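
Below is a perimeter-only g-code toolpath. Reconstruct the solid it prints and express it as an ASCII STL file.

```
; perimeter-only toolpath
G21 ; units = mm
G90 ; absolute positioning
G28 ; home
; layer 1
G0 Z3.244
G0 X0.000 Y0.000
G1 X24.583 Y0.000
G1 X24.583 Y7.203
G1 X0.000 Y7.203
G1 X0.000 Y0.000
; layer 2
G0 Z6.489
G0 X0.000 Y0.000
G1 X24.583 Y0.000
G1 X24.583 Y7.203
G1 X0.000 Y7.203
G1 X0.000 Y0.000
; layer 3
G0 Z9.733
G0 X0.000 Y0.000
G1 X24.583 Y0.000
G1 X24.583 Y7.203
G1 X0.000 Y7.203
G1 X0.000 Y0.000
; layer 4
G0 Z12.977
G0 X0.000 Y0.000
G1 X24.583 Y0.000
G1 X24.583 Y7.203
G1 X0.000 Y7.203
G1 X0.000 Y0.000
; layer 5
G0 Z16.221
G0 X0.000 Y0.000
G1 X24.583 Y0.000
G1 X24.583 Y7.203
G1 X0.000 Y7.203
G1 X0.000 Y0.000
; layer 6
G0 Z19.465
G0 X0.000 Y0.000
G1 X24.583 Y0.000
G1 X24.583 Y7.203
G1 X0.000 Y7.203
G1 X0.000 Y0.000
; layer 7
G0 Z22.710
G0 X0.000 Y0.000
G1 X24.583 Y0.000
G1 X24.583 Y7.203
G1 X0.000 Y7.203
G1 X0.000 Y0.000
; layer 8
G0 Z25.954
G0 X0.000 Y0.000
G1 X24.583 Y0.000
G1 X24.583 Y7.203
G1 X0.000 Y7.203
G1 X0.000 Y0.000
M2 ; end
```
solid part
  facet normal 0.0000 0.0000 -1.0000
    outer loop
      vertex 24.583 7.203 0.000
      vertex 24.583 0.000 0.000
      vertex 0.000 0.000 0.000
    endloop
  endfacet
  facet normal 0.0000 0.0000 -1.0000
    outer loop
      vertex 0.000 7.203 0.000
      vertex 24.583 7.203 0.000
      vertex 0.000 0.000 0.000
    endloop
  endfacet
  facet normal 0.0000 0.0000 1.0000
    outer loop
      vertex 0.000 0.000 25.954
      vertex 24.583 0.000 25.954
      vertex 24.583 7.203 25.954
    endloop
  endfacet
  facet normal 0.0000 0.0000 1.0000
    outer loop
      vertex 0.000 0.000 25.954
      vertex 24.583 7.203 25.954
      vertex 0.000 7.203 25.954
    endloop
  endfacet
  facet normal 0.0000 -1.0000 0.0000
    outer loop
      vertex 0.000 0.000 0.000
      vertex 24.583 0.000 0.000
      vertex 24.583 0.000 25.954
    endloop
  endfacet
  facet normal 0.0000 -1.0000 0.0000
    outer loop
      vertex 0.000 0.000 0.000
      vertex 24.583 0.000 25.954
      vertex 0.000 0.000 25.954
    endloop
  endfacet
  facet normal 0.0000 1.0000 0.0000
    outer loop
      vertex 24.583 7.203 25.954
      vertex 24.583 7.203 0.000
      vertex 0.000 7.203 0.000
    endloop
  endfacet
  facet normal 0.0000 1.0000 0.0000
    outer loop
      vertex 0.000 7.203 25.954
      vertex 24.583 7.203 25.954
      vertex 0.000 7.203 0.000
    endloop
  endfacet
  facet normal -1.0000 0.0000 0.0000
    outer loop
      vertex 0.000 7.203 25.954
      vertex 0.000 7.203 0.000
      vertex 0.000 0.000 0.000
    endloop
  endfacet
  facet normal -1.0000 0.0000 0.0000
    outer loop
      vertex 0.000 0.000 25.954
      vertex 0.000 7.203 25.954
      vertex 0.000 0.000 0.000
    endloop
  endfacet
  facet normal 1.0000 0.0000 0.0000
    outer loop
      vertex 24.583 0.000 0.000
      vertex 24.583 7.203 0.000
      vertex 24.583 7.203 25.954
    endloop
  endfacet
  facet normal 1.0000 0.0000 0.0000
    outer loop
      vertex 24.583 0.000 0.000
      vertex 24.583 7.203 25.954
      vertex 24.583 0.000 25.954
    endloop
  endfacet
endsolid part

The G0 Z moves step by Δz≈3.244 mm. Every layer's G1 loop is the same polygon, so the solid is a straight extrusion of it from z=0 to z≈26. Closing with flat bottom and top caps and triangulating gives 12 facets — a rectangular box, roughly 24.6 × 7.2 mm footprint and 26 mm tall.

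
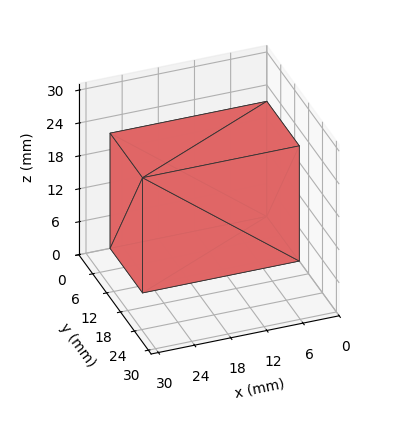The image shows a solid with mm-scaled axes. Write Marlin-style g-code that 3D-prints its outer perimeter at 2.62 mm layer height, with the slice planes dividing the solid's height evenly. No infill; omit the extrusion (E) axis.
Reading the render: the shape is a rectangular box, roughly 26 × 14 mm footprint and 21 mm tall (dimensions read to the nearest mm from the axis ticks). For the g-code, the solid's height is divided into equal slices at the stated Δz and each level perimeter traced with G1 moves after a G0 lift.

; perimeter-only toolpath
G21 ; units = mm
G90 ; absolute positioning
G28 ; home
; layer 1
G0 Z2.62
G0 X0.00 Y0.00
G1 X26.00 Y0.00
G1 X26.00 Y14.00
G1 X0.00 Y14.00
G1 X0.00 Y0.00
; layer 2
G0 Z5.25
G0 X0.00 Y0.00
G1 X26.00 Y0.00
G1 X26.00 Y14.00
G1 X0.00 Y14.00
G1 X0.00 Y0.00
; layer 3
G0 Z7.88
G0 X0.00 Y0.00
G1 X26.00 Y0.00
G1 X26.00 Y14.00
G1 X0.00 Y14.00
G1 X0.00 Y0.00
; layer 4
G0 Z10.50
G0 X0.00 Y0.00
G1 X26.00 Y0.00
G1 X26.00 Y14.00
G1 X0.00 Y14.00
G1 X0.00 Y0.00
; layer 5
G0 Z13.12
G0 X0.00 Y0.00
G1 X26.00 Y0.00
G1 X26.00 Y14.00
G1 X0.00 Y14.00
G1 X0.00 Y0.00
; layer 6
G0 Z15.75
G0 X0.00 Y0.00
G1 X26.00 Y0.00
G1 X26.00 Y14.00
G1 X0.00 Y14.00
G1 X0.00 Y0.00
; layer 7
G0 Z18.38
G0 X0.00 Y0.00
G1 X26.00 Y0.00
G1 X26.00 Y14.00
G1 X0.00 Y14.00
G1 X0.00 Y0.00
; layer 8
G0 Z21.00
G0 X0.00 Y0.00
G1 X26.00 Y0.00
G1 X26.00 Y14.00
G1 X0.00 Y14.00
G1 X0.00 Y0.00
M2 ; end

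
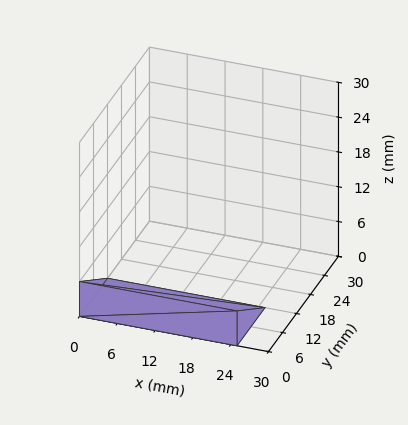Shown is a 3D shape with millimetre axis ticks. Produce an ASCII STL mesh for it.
Reading the render: the shape is a wedge (ramp): 25 × 12 mm base, rising to 6 mm along the y=0 edge and sloping linearly to z=0 at y=12 (dimensions read to the nearest mm from the axis ticks). For the STL, each face is triangulated and given an outward normal.

solid part
  facet normal 0.0000 0.0000 -1.0000
    outer loop
      vertex 25.00 12.00 0.00
      vertex 25.00 0.00 0.00
      vertex 0.00 0.00 0.00
    endloop
  endfacet
  facet normal 0.0000 0.0000 -1.0000
    outer loop
      vertex 0.00 12.00 0.00
      vertex 25.00 12.00 0.00
      vertex 0.00 0.00 0.00
    endloop
  endfacet
  facet normal 0.0000 -1.0000 0.0000
    outer loop
      vertex 0.00 0.00 0.00
      vertex 25.00 0.00 0.00
      vertex 25.00 0.00 6.00
    endloop
  endfacet
  facet normal 0.0000 -1.0000 0.0000
    outer loop
      vertex 0.00 0.00 0.00
      vertex 25.00 0.00 6.00
      vertex 0.00 0.00 6.00
    endloop
  endfacet
  facet normal 0.0000 0.4472 0.8944
    outer loop
      vertex 0.00 0.00 6.00
      vertex 25.00 0.00 6.00
      vertex 25.00 12.00 0.00
    endloop
  endfacet
  facet normal 0.0000 0.4472 0.8944
    outer loop
      vertex 0.00 0.00 6.00
      vertex 25.00 12.00 0.00
      vertex 0.00 12.00 0.00
    endloop
  endfacet
  facet normal -1.0000 0.0000 0.0000
    outer loop
      vertex 0.00 0.00 6.00
      vertex 0.00 12.00 0.00
      vertex 0.00 0.00 0.00
    endloop
  endfacet
  facet normal 1.0000 0.0000 0.0000
    outer loop
      vertex 25.00 0.00 0.00
      vertex 25.00 12.00 0.00
      vertex 25.00 0.00 6.00
    endloop
  endfacet
endsolid part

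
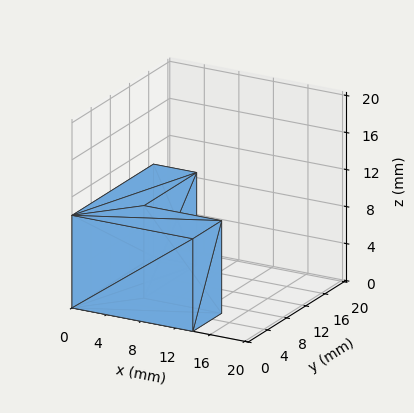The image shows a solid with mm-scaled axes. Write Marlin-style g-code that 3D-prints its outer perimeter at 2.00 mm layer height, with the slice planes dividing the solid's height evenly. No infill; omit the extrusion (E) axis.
Reading the render: the shape is an L-shaped prism: outer 14 × 17 mm, arm thicknesses ≈ 6 mm (horizontal) and 5 mm (vertical), extruded 10 mm in z (dimensions read to the nearest mm from the axis ticks). For the g-code, the solid's height is divided into equal slices at the stated Δz and each level perimeter traced with G1 moves after a G0 lift.

; perimeter-only toolpath
G21 ; units = mm
G90 ; absolute positioning
G28 ; home
; layer 1
G0 Z2.00
G0 X0.00 Y0.00
G1 X14.00 Y0.00
G1 X14.00 Y6.00
G1 X5.00 Y6.00
G1 X5.00 Y17.00
G1 X0.00 Y17.00
G1 X0.00 Y0.00
; layer 2
G0 Z4.00
G0 X0.00 Y0.00
G1 X14.00 Y0.00
G1 X14.00 Y6.00
G1 X5.00 Y6.00
G1 X5.00 Y17.00
G1 X0.00 Y17.00
G1 X0.00 Y0.00
; layer 3
G0 Z6.00
G0 X0.00 Y0.00
G1 X14.00 Y0.00
G1 X14.00 Y6.00
G1 X5.00 Y6.00
G1 X5.00 Y17.00
G1 X0.00 Y17.00
G1 X0.00 Y0.00
; layer 4
G0 Z8.00
G0 X0.00 Y0.00
G1 X14.00 Y0.00
G1 X14.00 Y6.00
G1 X5.00 Y6.00
G1 X5.00 Y17.00
G1 X0.00 Y17.00
G1 X0.00 Y0.00
; layer 5
G0 Z10.00
G0 X0.00 Y0.00
G1 X14.00 Y0.00
G1 X14.00 Y6.00
G1 X5.00 Y6.00
G1 X5.00 Y17.00
G1 X0.00 Y17.00
G1 X0.00 Y0.00
M2 ; end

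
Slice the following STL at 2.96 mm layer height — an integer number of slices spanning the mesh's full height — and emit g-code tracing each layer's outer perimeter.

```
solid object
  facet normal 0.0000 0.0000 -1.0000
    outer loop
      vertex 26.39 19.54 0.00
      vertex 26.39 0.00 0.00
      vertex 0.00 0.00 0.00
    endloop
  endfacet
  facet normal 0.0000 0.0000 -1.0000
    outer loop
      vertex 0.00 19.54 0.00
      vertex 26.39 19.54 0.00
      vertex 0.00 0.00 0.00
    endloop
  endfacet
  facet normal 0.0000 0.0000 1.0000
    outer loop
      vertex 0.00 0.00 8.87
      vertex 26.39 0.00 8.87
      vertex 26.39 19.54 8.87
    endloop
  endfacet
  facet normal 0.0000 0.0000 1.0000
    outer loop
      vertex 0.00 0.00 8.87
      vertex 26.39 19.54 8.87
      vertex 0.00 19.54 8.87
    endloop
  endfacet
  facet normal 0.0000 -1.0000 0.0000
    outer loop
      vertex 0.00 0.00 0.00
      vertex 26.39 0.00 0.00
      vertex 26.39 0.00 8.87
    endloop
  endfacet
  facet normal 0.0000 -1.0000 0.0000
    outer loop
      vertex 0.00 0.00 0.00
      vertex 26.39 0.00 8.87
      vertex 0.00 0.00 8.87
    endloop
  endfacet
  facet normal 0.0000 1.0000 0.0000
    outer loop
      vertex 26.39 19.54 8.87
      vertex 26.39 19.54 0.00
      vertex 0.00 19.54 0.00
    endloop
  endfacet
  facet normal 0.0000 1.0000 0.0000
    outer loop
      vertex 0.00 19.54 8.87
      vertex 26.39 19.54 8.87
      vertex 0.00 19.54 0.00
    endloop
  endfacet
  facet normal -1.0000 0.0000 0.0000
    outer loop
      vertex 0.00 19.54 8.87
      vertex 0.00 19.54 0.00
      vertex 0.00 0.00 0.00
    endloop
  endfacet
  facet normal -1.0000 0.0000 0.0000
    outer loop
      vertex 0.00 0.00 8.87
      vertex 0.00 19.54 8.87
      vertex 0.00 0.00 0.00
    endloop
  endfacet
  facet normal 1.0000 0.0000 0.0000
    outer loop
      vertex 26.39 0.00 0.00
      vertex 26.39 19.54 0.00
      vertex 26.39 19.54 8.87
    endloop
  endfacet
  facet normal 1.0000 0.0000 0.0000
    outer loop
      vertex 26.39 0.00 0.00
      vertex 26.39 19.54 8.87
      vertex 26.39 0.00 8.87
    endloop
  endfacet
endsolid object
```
; perimeter-only toolpath
G21 ; units = mm
G90 ; absolute positioning
G28 ; home
; layer 1
G0 Z2.96
G0 X0.00 Y0.00
G1 X26.39 Y0.00
G1 X26.39 Y19.54
G1 X0.00 Y19.54
G1 X0.00 Y0.00
; layer 2
G0 Z5.91
G0 X0.00 Y0.00
G1 X26.39 Y0.00
G1 X26.39 Y19.54
G1 X0.00 Y19.54
G1 X0.00 Y0.00
; layer 3
G0 Z8.87
G0 X0.00 Y0.00
G1 X26.39 Y0.00
G1 X26.39 Y19.54
G1 X0.00 Y19.54
G1 X0.00 Y0.00
M2 ; end

The solid is a rectangular box, roughly 26.4 × 19.5 mm footprint and 8.87 mm tall. Slicing at Δz = 2.96 mm — 3 equal slices spanning the solid's height, so layer i sits at z = i·h/3 — gives 3 non-empty perimeters. Each is a 4-segment closed polygon; G0 lifts to the layer z and rapids to the start vertex, then G1 traces the edges.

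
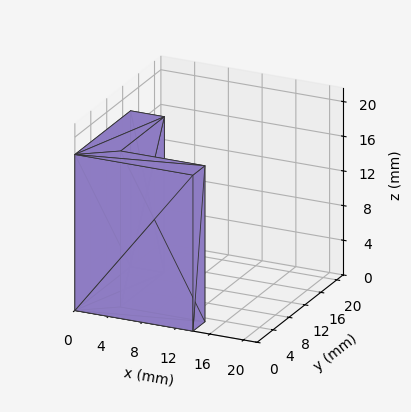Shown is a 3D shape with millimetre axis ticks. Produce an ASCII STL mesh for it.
Reading the render: the shape is an L-shaped prism: outer 14 × 14 mm, arm thicknesses ≈ 3 mm (horizontal) and 4 mm (vertical), extruded 18 mm in z (dimensions read to the nearest mm from the axis ticks). For the STL, each face is triangulated and given an outward normal.

solid part
  facet normal 0.0000 0.0000 -1.0000
    outer loop
      vertex 14.000 3.000 0.000
      vertex 14.000 0.000 0.000
      vertex 0.000 0.000 0.000
    endloop
  endfacet
  facet normal 0.0000 0.0000 -1.0000
    outer loop
      vertex 4.000 3.000 0.000
      vertex 14.000 3.000 0.000
      vertex 0.000 0.000 0.000
    endloop
  endfacet
  facet normal 0.0000 0.0000 -1.0000
    outer loop
      vertex 4.000 14.000 0.000
      vertex 4.000 3.000 0.000
      vertex 0.000 0.000 0.000
    endloop
  endfacet
  facet normal 0.0000 0.0000 -1.0000
    outer loop
      vertex 0.000 14.000 0.000
      vertex 4.000 14.000 0.000
      vertex 0.000 0.000 0.000
    endloop
  endfacet
  facet normal 0.0000 0.0000 1.0000
    outer loop
      vertex 0.000 0.000 18.000
      vertex 14.000 0.000 18.000
      vertex 14.000 3.000 18.000
    endloop
  endfacet
  facet normal 0.0000 0.0000 1.0000
    outer loop
      vertex 0.000 0.000 18.000
      vertex 14.000 3.000 18.000
      vertex 4.000 3.000 18.000
    endloop
  endfacet
  facet normal 0.0000 0.0000 1.0000
    outer loop
      vertex 0.000 0.000 18.000
      vertex 4.000 3.000 18.000
      vertex 4.000 14.000 18.000
    endloop
  endfacet
  facet normal 0.0000 0.0000 1.0000
    outer loop
      vertex 0.000 0.000 18.000
      vertex 4.000 14.000 18.000
      vertex 0.000 14.000 18.000
    endloop
  endfacet
  facet normal 0.0000 -1.0000 0.0000
    outer loop
      vertex 0.000 0.000 0.000
      vertex 14.000 0.000 0.000
      vertex 14.000 0.000 18.000
    endloop
  endfacet
  facet normal 0.0000 -1.0000 0.0000
    outer loop
      vertex 0.000 0.000 0.000
      vertex 14.000 0.000 18.000
      vertex 0.000 0.000 18.000
    endloop
  endfacet
  facet normal 1.0000 0.0000 0.0000
    outer loop
      vertex 14.000 0.000 0.000
      vertex 14.000 3.000 0.000
      vertex 14.000 3.000 18.000
    endloop
  endfacet
  facet normal 1.0000 0.0000 0.0000
    outer loop
      vertex 14.000 0.000 0.000
      vertex 14.000 3.000 18.000
      vertex 14.000 0.000 18.000
    endloop
  endfacet
  facet normal 0.0000 1.0000 0.0000
    outer loop
      vertex 14.000 3.000 0.000
      vertex 4.000 3.000 0.000
      vertex 4.000 3.000 18.000
    endloop
  endfacet
  facet normal 0.0000 1.0000 0.0000
    outer loop
      vertex 14.000 3.000 0.000
      vertex 4.000 3.000 18.000
      vertex 14.000 3.000 18.000
    endloop
  endfacet
  facet normal 1.0000 0.0000 0.0000
    outer loop
      vertex 4.000 3.000 0.000
      vertex 4.000 14.000 0.000
      vertex 4.000 14.000 18.000
    endloop
  endfacet
  facet normal 1.0000 0.0000 0.0000
    outer loop
      vertex 4.000 3.000 0.000
      vertex 4.000 14.000 18.000
      vertex 4.000 3.000 18.000
    endloop
  endfacet
  facet normal 0.0000 1.0000 0.0000
    outer loop
      vertex 4.000 14.000 0.000
      vertex 0.000 14.000 0.000
      vertex 0.000 14.000 18.000
    endloop
  endfacet
  facet normal 0.0000 1.0000 0.0000
    outer loop
      vertex 4.000 14.000 0.000
      vertex 0.000 14.000 18.000
      vertex 4.000 14.000 18.000
    endloop
  endfacet
  facet normal -1.0000 0.0000 0.0000
    outer loop
      vertex 0.000 14.000 0.000
      vertex 0.000 0.000 0.000
      vertex 0.000 0.000 18.000
    endloop
  endfacet
  facet normal -1.0000 0.0000 0.0000
    outer loop
      vertex 0.000 14.000 0.000
      vertex 0.000 0.000 18.000
      vertex 0.000 14.000 18.000
    endloop
  endfacet
endsolid part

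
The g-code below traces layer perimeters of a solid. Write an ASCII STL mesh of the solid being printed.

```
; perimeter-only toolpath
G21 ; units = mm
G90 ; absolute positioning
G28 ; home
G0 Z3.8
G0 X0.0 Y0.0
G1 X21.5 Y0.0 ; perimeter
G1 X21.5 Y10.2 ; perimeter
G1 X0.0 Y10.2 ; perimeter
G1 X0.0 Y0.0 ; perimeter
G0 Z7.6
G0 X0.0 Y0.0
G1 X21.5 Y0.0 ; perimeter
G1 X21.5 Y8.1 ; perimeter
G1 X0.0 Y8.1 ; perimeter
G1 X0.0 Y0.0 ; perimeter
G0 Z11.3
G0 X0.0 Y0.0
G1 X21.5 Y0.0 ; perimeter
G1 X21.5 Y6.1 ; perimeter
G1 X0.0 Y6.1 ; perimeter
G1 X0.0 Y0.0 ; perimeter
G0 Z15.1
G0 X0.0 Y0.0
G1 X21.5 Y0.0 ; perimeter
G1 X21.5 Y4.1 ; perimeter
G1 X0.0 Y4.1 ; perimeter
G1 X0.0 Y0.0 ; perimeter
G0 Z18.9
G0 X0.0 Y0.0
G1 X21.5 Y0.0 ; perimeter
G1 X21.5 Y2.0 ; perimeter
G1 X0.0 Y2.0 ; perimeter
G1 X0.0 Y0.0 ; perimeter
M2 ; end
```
solid part
  facet normal 0.0000 0.0000 -1.0000
    outer loop
      vertex 21.5 12.2 0.0
      vertex 21.5 0.0 0.0
      vertex 0.0 0.0 0.0
    endloop
  endfacet
  facet normal 0.0000 0.0000 -1.0000
    outer loop
      vertex 0.0 12.2 0.0
      vertex 21.5 12.2 0.0
      vertex 0.0 0.0 0.0
    endloop
  endfacet
  facet normal 0.0000 -1.0000 0.0000
    outer loop
      vertex 0.0 0.0 0.0
      vertex 21.5 0.0 0.0
      vertex 21.5 0.0 22.7
    endloop
  endfacet
  facet normal 0.0000 -1.0000 0.0000
    outer loop
      vertex 0.0 0.0 0.0
      vertex 21.5 0.0 22.7
      vertex 0.0 0.0 22.7
    endloop
  endfacet
  facet normal 0.0000 0.8808 0.4734
    outer loop
      vertex 0.0 0.0 22.7
      vertex 21.5 0.0 22.7
      vertex 21.5 12.2 0.0
    endloop
  endfacet
  facet normal 0.0000 0.8808 0.4734
    outer loop
      vertex 0.0 0.0 22.7
      vertex 21.5 12.2 0.0
      vertex 0.0 12.2 0.0
    endloop
  endfacet
  facet normal -1.0000 0.0000 0.0000
    outer loop
      vertex 0.0 0.0 22.7
      vertex 0.0 12.2 0.0
      vertex 0.0 0.0 0.0
    endloop
  endfacet
  facet normal 1.0000 0.0000 0.0000
    outer loop
      vertex 21.5 0.0 0.0
      vertex 21.5 12.2 0.0
      vertex 21.5 0.0 22.7
    endloop
  endfacet
endsolid part

The G0 Z moves step by Δz≈3.8 mm. The G1 loops shrink linearly with z, so the solid tapers from its base footprint up to z≈22.7. Closing with a flat bottom cap and the tapered top and triangulating gives 8 facets — a wedge (ramp): 21.5 × 12.2 mm base, rising to 22.7 mm along the y=0 edge and sloping linearly to z=0 at y=12.2.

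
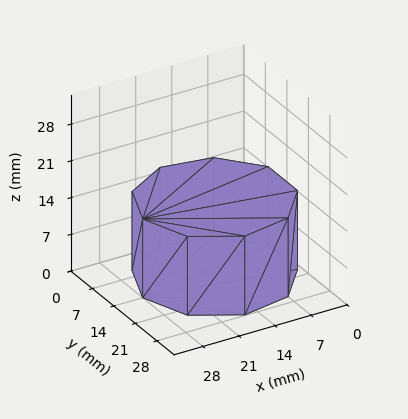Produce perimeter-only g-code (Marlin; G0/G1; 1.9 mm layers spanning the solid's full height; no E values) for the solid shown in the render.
Reading the render: the shape is a regular 9-sided prism (a cylinder approximated with 9 flat sides), circumscribed radius ≈ 14 mm, height ≈ 15 mm (dimensions read to the nearest mm from the axis ticks). For the g-code, the solid's height is divided into equal slices at the stated Δz and each level perimeter traced with G1 moves after a G0 lift.

; perimeter-only toolpath
G21 ; units = mm
G90 ; absolute positioning
G28 ; home
; layer 1
G0 Z1.9
G0 X28.0 Y14.0
G1 X24.7 Y23.0
G1 X16.4 Y27.8
G1 X7.0 Y26.1
G1 X0.8 Y18.8
G1 X0.8 Y9.2
G1 X7.0 Y1.9
G1 X16.4 Y0.2
G1 X24.7 Y5.0
G1 X28.0 Y14.0
; layer 2
G0 Z3.8
G0 X28.0 Y14.0
G1 X24.7 Y23.0
G1 X16.4 Y27.8
G1 X7.0 Y26.1
G1 X0.8 Y18.8
G1 X0.8 Y9.2
G1 X7.0 Y1.9
G1 X16.4 Y0.2
G1 X24.7 Y5.0
G1 X28.0 Y14.0
; layer 3
G0 Z5.6
G0 X28.0 Y14.0
G1 X24.7 Y23.0
G1 X16.4 Y27.8
G1 X7.0 Y26.1
G1 X0.8 Y18.8
G1 X0.8 Y9.2
G1 X7.0 Y1.9
G1 X16.4 Y0.2
G1 X24.7 Y5.0
G1 X28.0 Y14.0
; layer 4
G0 Z7.5
G0 X28.0 Y14.0
G1 X24.7 Y23.0
G1 X16.4 Y27.8
G1 X7.0 Y26.1
G1 X0.8 Y18.8
G1 X0.8 Y9.2
G1 X7.0 Y1.9
G1 X16.4 Y0.2
G1 X24.7 Y5.0
G1 X28.0 Y14.0
; layer 5
G0 Z9.4
G0 X28.0 Y14.0
G1 X24.7 Y23.0
G1 X16.4 Y27.8
G1 X7.0 Y26.1
G1 X0.8 Y18.8
G1 X0.8 Y9.2
G1 X7.0 Y1.9
G1 X16.4 Y0.2
G1 X24.7 Y5.0
G1 X28.0 Y14.0
; layer 6
G0 Z11.2
G0 X28.0 Y14.0
G1 X24.7 Y23.0
G1 X16.4 Y27.8
G1 X7.0 Y26.1
G1 X0.8 Y18.8
G1 X0.8 Y9.2
G1 X7.0 Y1.9
G1 X16.4 Y0.2
G1 X24.7 Y5.0
G1 X28.0 Y14.0
; layer 7
G0 Z13.1
G0 X28.0 Y14.0
G1 X24.7 Y23.0
G1 X16.4 Y27.8
G1 X7.0 Y26.1
G1 X0.8 Y18.8
G1 X0.8 Y9.2
G1 X7.0 Y1.9
G1 X16.4 Y0.2
G1 X24.7 Y5.0
G1 X28.0 Y14.0
; layer 8
G0 Z15.0
G0 X28.0 Y14.0
G1 X24.7 Y23.0
G1 X16.4 Y27.8
G1 X7.0 Y26.1
G1 X0.8 Y18.8
G1 X0.8 Y9.2
G1 X7.0 Y1.9
G1 X16.4 Y0.2
G1 X24.7 Y5.0
G1 X28.0 Y14.0
M2 ; end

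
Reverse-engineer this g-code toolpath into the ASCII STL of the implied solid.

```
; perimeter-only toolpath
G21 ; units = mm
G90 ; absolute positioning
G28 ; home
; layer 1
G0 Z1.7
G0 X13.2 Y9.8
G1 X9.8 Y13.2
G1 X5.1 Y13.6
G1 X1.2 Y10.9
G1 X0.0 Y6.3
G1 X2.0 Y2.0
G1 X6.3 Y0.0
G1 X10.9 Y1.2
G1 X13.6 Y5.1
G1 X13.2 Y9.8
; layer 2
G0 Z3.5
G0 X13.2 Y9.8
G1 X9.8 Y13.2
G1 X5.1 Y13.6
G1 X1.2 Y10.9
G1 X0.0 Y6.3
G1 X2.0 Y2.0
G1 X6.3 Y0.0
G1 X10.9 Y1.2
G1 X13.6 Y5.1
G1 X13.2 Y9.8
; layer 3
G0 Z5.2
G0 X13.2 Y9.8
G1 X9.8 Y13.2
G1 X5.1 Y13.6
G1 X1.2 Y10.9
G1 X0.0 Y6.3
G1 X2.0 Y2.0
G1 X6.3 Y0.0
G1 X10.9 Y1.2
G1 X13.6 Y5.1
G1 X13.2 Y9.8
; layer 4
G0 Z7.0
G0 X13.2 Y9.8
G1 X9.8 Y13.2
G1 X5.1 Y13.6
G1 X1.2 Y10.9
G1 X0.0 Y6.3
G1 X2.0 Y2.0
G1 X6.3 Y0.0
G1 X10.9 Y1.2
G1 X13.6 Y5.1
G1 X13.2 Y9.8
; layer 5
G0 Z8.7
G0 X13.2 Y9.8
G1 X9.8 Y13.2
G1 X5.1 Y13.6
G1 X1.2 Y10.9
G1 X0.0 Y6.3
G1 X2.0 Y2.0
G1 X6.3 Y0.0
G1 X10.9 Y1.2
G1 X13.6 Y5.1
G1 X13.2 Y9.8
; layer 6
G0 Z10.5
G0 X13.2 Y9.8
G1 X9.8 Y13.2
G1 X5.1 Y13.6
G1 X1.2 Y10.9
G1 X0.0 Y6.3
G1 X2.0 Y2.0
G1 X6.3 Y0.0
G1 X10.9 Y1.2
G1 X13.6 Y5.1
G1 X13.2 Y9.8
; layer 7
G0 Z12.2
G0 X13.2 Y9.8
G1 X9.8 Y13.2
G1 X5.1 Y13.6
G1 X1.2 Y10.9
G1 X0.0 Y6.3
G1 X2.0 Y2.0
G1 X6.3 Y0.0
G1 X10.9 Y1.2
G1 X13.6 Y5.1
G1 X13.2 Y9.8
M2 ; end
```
solid part
  facet normal 0.0000 0.0000 -1.0000
    outer loop
      vertex 5.1 13.6 0.0
      vertex 9.8 13.2 0.0
      vertex 13.2 9.8 0.0
    endloop
  endfacet
  facet normal 0.0000 0.0000 -1.0000
    outer loop
      vertex 1.2 10.9 0.0
      vertex 5.1 13.6 0.0
      vertex 13.2 9.8 0.0
    endloop
  endfacet
  facet normal 0.0000 0.0000 -1.0000
    outer loop
      vertex 0.0 6.3 0.0
      vertex 1.2 10.9 0.0
      vertex 13.2 9.8 0.0
    endloop
  endfacet
  facet normal 0.0000 0.0000 -1.0000
    outer loop
      vertex 2.0 2.0 0.0
      vertex 0.0 6.3 0.0
      vertex 13.2 9.8 0.0
    endloop
  endfacet
  facet normal 0.0000 0.0000 -1.0000
    outer loop
      vertex 6.3 0.0 0.0
      vertex 2.0 2.0 0.0
      vertex 13.2 9.8 0.0
    endloop
  endfacet
  facet normal 0.0000 0.0000 -1.0000
    outer loop
      vertex 10.9 1.2 0.0
      vertex 6.3 0.0 0.0
      vertex 13.2 9.8 0.0
    endloop
  endfacet
  facet normal 0.0000 0.0000 -1.0000
    outer loop
      vertex 13.6 5.1 0.0
      vertex 10.9 1.2 0.0
      vertex 13.2 9.8 0.0
    endloop
  endfacet
  facet normal 0.0000 0.0000 1.0000
    outer loop
      vertex 13.2 9.8 12.2
      vertex 9.8 13.2 12.2
      vertex 5.1 13.6 12.2
    endloop
  endfacet
  facet normal 0.0000 0.0000 1.0000
    outer loop
      vertex 13.2 9.8 12.2
      vertex 5.1 13.6 12.2
      vertex 1.2 10.9 12.2
    endloop
  endfacet
  facet normal 0.0000 0.0000 1.0000
    outer loop
      vertex 13.2 9.8 12.2
      vertex 1.2 10.9 12.2
      vertex 0.0 6.3 12.2
    endloop
  endfacet
  facet normal 0.0000 0.0000 1.0000
    outer loop
      vertex 13.2 9.8 12.2
      vertex 0.0 6.3 12.2
      vertex 2.0 2.0 12.2
    endloop
  endfacet
  facet normal 0.0000 0.0000 1.0000
    outer loop
      vertex 13.2 9.8 12.2
      vertex 2.0 2.0 12.2
      vertex 6.3 0.0 12.2
    endloop
  endfacet
  facet normal 0.0000 0.0000 1.0000
    outer loop
      vertex 13.2 9.8 12.2
      vertex 6.3 0.0 12.2
      vertex 10.9 1.2 12.2
    endloop
  endfacet
  facet normal 0.0000 0.0000 1.0000
    outer loop
      vertex 13.2 9.8 12.2
      vertex 10.9 1.2 12.2
      vertex 13.6 5.1 12.2
    endloop
  endfacet
  facet normal 0.7071 0.7071 0.0000
    outer loop
      vertex 13.2 9.8 0.0
      vertex 9.8 13.2 0.0
      vertex 9.8 13.2 12.2
    endloop
  endfacet
  facet normal 0.7071 0.7071 0.0000
    outer loop
      vertex 13.2 9.8 0.0
      vertex 9.8 13.2 12.2
      vertex 13.2 9.8 12.2
    endloop
  endfacet
  facet normal 0.0848 0.9964 0.0000
    outer loop
      vertex 9.8 13.2 0.0
      vertex 5.1 13.6 0.0
      vertex 5.1 13.6 12.2
    endloop
  endfacet
  facet normal 0.0848 0.9964 0.0000
    outer loop
      vertex 9.8 13.2 0.0
      vertex 5.1 13.6 12.2
      vertex 9.8 13.2 12.2
    endloop
  endfacet
  facet normal -0.5692 0.8222 0.0000
    outer loop
      vertex 5.1 13.6 0.0
      vertex 1.2 10.9 0.0
      vertex 1.2 10.9 12.2
    endloop
  endfacet
  facet normal -0.5692 0.8222 0.0000
    outer loop
      vertex 5.1 13.6 0.0
      vertex 1.2 10.9 12.2
      vertex 5.1 13.6 12.2
    endloop
  endfacet
  facet normal -0.9676 0.2524 0.0000
    outer loop
      vertex 1.2 10.9 0.0
      vertex 0.0 6.3 0.0
      vertex 0.0 6.3 12.2
    endloop
  endfacet
  facet normal -0.9676 0.2524 0.0000
    outer loop
      vertex 1.2 10.9 0.0
      vertex 0.0 6.3 12.2
      vertex 1.2 10.9 12.2
    endloop
  endfacet
  facet normal -0.9067 -0.4217 0.0000
    outer loop
      vertex 0.0 6.3 0.0
      vertex 2.0 2.0 0.0
      vertex 2.0 2.0 12.2
    endloop
  endfacet
  facet normal -0.9067 -0.4217 0.0000
    outer loop
      vertex 0.0 6.3 0.0
      vertex 2.0 2.0 12.2
      vertex 0.0 6.3 12.2
    endloop
  endfacet
  facet normal -0.4217 -0.9067 0.0000
    outer loop
      vertex 2.0 2.0 0.0
      vertex 6.3 0.0 0.0
      vertex 6.3 0.0 12.2
    endloop
  endfacet
  facet normal -0.4217 -0.9067 0.0000
    outer loop
      vertex 2.0 2.0 0.0
      vertex 6.3 0.0 12.2
      vertex 2.0 2.0 12.2
    endloop
  endfacet
  facet normal 0.2524 -0.9676 0.0000
    outer loop
      vertex 6.3 0.0 0.0
      vertex 10.9 1.2 0.0
      vertex 10.9 1.2 12.2
    endloop
  endfacet
  facet normal 0.2524 -0.9676 0.0000
    outer loop
      vertex 6.3 0.0 0.0
      vertex 10.9 1.2 12.2
      vertex 6.3 0.0 12.2
    endloop
  endfacet
  facet normal 0.8222 -0.5692 0.0000
    outer loop
      vertex 10.9 1.2 0.0
      vertex 13.6 5.1 0.0
      vertex 13.6 5.1 12.2
    endloop
  endfacet
  facet normal 0.8222 -0.5692 0.0000
    outer loop
      vertex 10.9 1.2 0.0
      vertex 13.6 5.1 12.2
      vertex 10.9 1.2 12.2
    endloop
  endfacet
  facet normal 0.9964 0.0848 0.0000
    outer loop
      vertex 13.6 5.1 0.0
      vertex 13.2 9.8 0.0
      vertex 13.2 9.8 12.2
    endloop
  endfacet
  facet normal 0.9964 0.0848 0.0000
    outer loop
      vertex 13.6 5.1 0.0
      vertex 13.2 9.8 12.2
      vertex 13.6 5.1 12.2
    endloop
  endfacet
endsolid part

The G0 Z moves step by Δz≈1.7 mm. Every layer's G1 loop is the same polygon, so the solid is a straight extrusion of it from z=0 to z≈12.2. Closing with flat bottom and top caps and triangulating gives 32 facets — a regular 9-sided prism (a cylinder approximated with 9 flat sides), circumscribed radius ≈ 6.9 mm, height ≈ 12.2 mm.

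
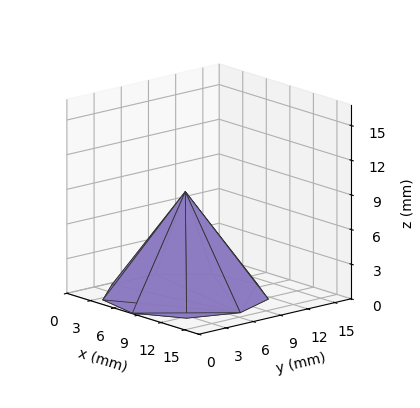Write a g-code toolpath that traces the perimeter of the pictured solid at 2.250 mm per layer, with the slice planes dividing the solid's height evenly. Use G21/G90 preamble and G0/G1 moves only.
Reading the render: the shape is a regular 9-sided pyramid, base circumscribed radius ≈ 7 mm, apex at z ≈ 9 mm (dimensions read to the nearest mm from the axis ticks). For the g-code, the solid's height is divided into equal slices at the stated Δz and each level perimeter traced with G1 moves after a G0 lift.

; perimeter-only toolpath
G21 ; units = mm
G90 ; absolute positioning
G28 ; home
; layer 1
G0 Z2.250
G0 X12.250 Y7.000
G1 X11.021 Y10.375
G1 X7.912 Y12.171
G1 X4.375 Y11.546
G1 X2.067 Y8.796
G1 X2.067 Y5.204
G1 X4.375 Y2.454
G1 X7.912 Y1.829
G1 X11.021 Y3.625
G1 X12.250 Y7.000
; layer 2
G0 Z4.500
G0 X10.500 Y7.000
G1 X9.681 Y9.250
G1 X7.608 Y10.447
G1 X5.250 Y10.031
G1 X3.711 Y8.197
G1 X3.711 Y5.803
G1 X5.250 Y3.969
G1 X7.608 Y3.553
G1 X9.681 Y4.750
G1 X10.500 Y7.000
; layer 3
G0 Z6.750
G0 X8.750 Y7.000
G1 X8.341 Y8.125
G1 X7.304 Y8.723
G1 X6.125 Y8.515
G1 X5.356 Y7.598
G1 X5.356 Y6.402
G1 X6.125 Y5.484
G1 X7.304 Y5.277
G1 X8.341 Y5.875
G1 X8.750 Y7.000
M2 ; end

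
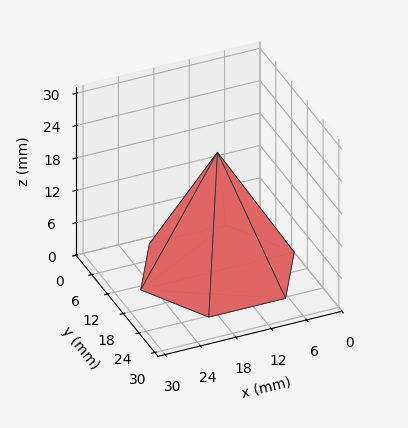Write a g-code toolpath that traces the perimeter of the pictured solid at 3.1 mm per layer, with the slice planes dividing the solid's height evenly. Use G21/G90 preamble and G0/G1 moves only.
Reading the render: the shape is a regular 6-sided pyramid, base circumscribed radius ≈ 13 mm, apex at z ≈ 22 mm (dimensions read to the nearest mm from the axis ticks). For the g-code, the solid's height is divided into equal slices at the stated Δz and each level perimeter traced with G1 moves after a G0 lift.

; perimeter-only toolpath
G21 ; units = mm
G90 ; absolute positioning
G28 ; home
; layer 1
G0 Z3.1
G0 X24.1 Y13.0
G1 X18.6 Y22.7
G1 X7.4 Y22.7
G1 X1.9 Y13.0
G1 X7.4 Y3.3
G1 X18.6 Y3.3
G1 X24.1 Y13.0
; layer 2
G0 Z6.3
G0 X22.3 Y13.0
G1 X17.6 Y21.1
G1 X8.4 Y21.1
G1 X3.7 Y13.0
G1 X8.4 Y4.9
G1 X17.6 Y4.9
G1 X22.3 Y13.0
; layer 3
G0 Z9.4
G0 X20.4 Y13.0
G1 X16.7 Y19.5
G1 X9.3 Y19.5
G1 X5.6 Y13.0
G1 X9.3 Y6.5
G1 X16.7 Y6.5
G1 X20.4 Y13.0
; layer 4
G0 Z12.6
G0 X18.6 Y13.0
G1 X15.8 Y17.8
G1 X10.2 Y17.8
G1 X7.4 Y13.0
G1 X10.2 Y8.2
G1 X15.8 Y8.2
G1 X18.6 Y13.0
; layer 5
G0 Z15.7
G0 X16.7 Y13.0
G1 X14.9 Y16.2
G1 X11.1 Y16.2
G1 X9.3 Y13.0
G1 X11.1 Y9.8
G1 X14.9 Y9.8
G1 X16.7 Y13.0
; layer 6
G0 Z18.9
G0 X14.9 Y13.0
G1 X13.9 Y14.6
G1 X12.1 Y14.6
G1 X11.1 Y13.0
G1 X12.1 Y11.4
G1 X13.9 Y11.4
G1 X14.9 Y13.0
M2 ; end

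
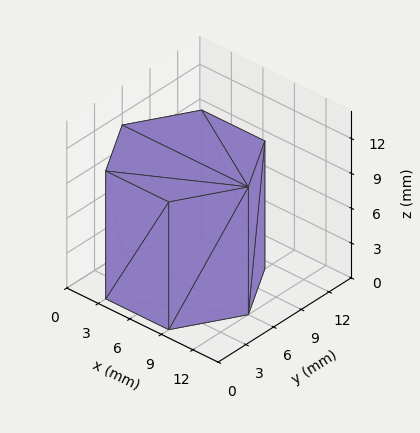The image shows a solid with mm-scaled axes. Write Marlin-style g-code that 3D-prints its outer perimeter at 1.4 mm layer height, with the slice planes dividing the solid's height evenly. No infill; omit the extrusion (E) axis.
Reading the render: the shape is a regular 6-sided prism (a cylinder approximated with 6 flat sides), circumscribed radius ≈ 6 mm, height ≈ 11 mm (dimensions read to the nearest mm from the axis ticks). For the g-code, the solid's height is divided into equal slices at the stated Δz and each level perimeter traced with G1 moves after a G0 lift.

; perimeter-only toolpath
G21 ; units = mm
G90 ; absolute positioning
G28 ; home
; layer 1
G0 Z1.4
G0 X12.0 Y6.0
G1 X9.0 Y11.2
G1 X3.0 Y11.2
G1 X0.0 Y6.0
G1 X3.0 Y0.8
G1 X9.0 Y0.8
G1 X12.0 Y6.0
; layer 2
G0 Z2.8
G0 X12.0 Y6.0
G1 X9.0 Y11.2
G1 X3.0 Y11.2
G1 X0.0 Y6.0
G1 X3.0 Y0.8
G1 X9.0 Y0.8
G1 X12.0 Y6.0
; layer 3
G0 Z4.1
G0 X12.0 Y6.0
G1 X9.0 Y11.2
G1 X3.0 Y11.2
G1 X0.0 Y6.0
G1 X3.0 Y0.8
G1 X9.0 Y0.8
G1 X12.0 Y6.0
; layer 4
G0 Z5.5
G0 X12.0 Y6.0
G1 X9.0 Y11.2
G1 X3.0 Y11.2
G1 X0.0 Y6.0
G1 X3.0 Y0.8
G1 X9.0 Y0.8
G1 X12.0 Y6.0
; layer 5
G0 Z6.9
G0 X12.0 Y6.0
G1 X9.0 Y11.2
G1 X3.0 Y11.2
G1 X0.0 Y6.0
G1 X3.0 Y0.8
G1 X9.0 Y0.8
G1 X12.0 Y6.0
; layer 6
G0 Z8.2
G0 X12.0 Y6.0
G1 X9.0 Y11.2
G1 X3.0 Y11.2
G1 X0.0 Y6.0
G1 X3.0 Y0.8
G1 X9.0 Y0.8
G1 X12.0 Y6.0
; layer 7
G0 Z9.6
G0 X12.0 Y6.0
G1 X9.0 Y11.2
G1 X3.0 Y11.2
G1 X0.0 Y6.0
G1 X3.0 Y0.8
G1 X9.0 Y0.8
G1 X12.0 Y6.0
; layer 8
G0 Z11.0
G0 X12.0 Y6.0
G1 X9.0 Y11.2
G1 X3.0 Y11.2
G1 X0.0 Y6.0
G1 X3.0 Y0.8
G1 X9.0 Y0.8
G1 X12.0 Y6.0
M2 ; end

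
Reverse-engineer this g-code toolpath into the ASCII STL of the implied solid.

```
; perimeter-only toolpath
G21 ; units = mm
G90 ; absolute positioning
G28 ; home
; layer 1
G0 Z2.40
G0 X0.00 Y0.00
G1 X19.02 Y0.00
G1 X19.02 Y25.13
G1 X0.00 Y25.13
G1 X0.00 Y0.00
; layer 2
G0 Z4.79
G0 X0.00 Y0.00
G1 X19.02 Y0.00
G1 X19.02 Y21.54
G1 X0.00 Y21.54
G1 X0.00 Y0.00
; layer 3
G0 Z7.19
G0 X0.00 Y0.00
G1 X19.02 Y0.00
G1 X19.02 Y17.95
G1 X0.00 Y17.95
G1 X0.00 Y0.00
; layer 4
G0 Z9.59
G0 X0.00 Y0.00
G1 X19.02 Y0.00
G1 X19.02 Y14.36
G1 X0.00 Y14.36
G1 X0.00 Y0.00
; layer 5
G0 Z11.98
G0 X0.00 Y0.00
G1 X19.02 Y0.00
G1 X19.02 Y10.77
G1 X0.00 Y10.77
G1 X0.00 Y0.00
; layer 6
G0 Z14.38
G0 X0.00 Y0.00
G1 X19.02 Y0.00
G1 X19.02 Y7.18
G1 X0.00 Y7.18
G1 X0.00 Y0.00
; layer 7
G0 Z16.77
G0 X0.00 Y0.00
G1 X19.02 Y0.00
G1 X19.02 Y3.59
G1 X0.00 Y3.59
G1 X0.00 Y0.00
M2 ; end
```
solid part
  facet normal 0.0000 0.0000 -1.0000
    outer loop
      vertex 19.02 28.72 0.00
      vertex 19.02 0.00 0.00
      vertex 0.00 0.00 0.00
    endloop
  endfacet
  facet normal 0.0000 0.0000 -1.0000
    outer loop
      vertex 0.00 28.72 0.00
      vertex 19.02 28.72 0.00
      vertex 0.00 0.00 0.00
    endloop
  endfacet
  facet normal 0.0000 -1.0000 0.0000
    outer loop
      vertex 0.00 0.00 0.00
      vertex 19.02 0.00 0.00
      vertex 19.02 0.00 19.17
    endloop
  endfacet
  facet normal 0.0000 -1.0000 0.0000
    outer loop
      vertex 0.00 0.00 0.00
      vertex 19.02 0.00 19.17
      vertex 0.00 0.00 19.17
    endloop
  endfacet
  facet normal 0.0000 0.5552 0.8317
    outer loop
      vertex 0.00 0.00 19.17
      vertex 19.02 0.00 19.17
      vertex 19.02 28.72 0.00
    endloop
  endfacet
  facet normal 0.0000 0.5552 0.8317
    outer loop
      vertex 0.00 0.00 19.17
      vertex 19.02 28.72 0.00
      vertex 0.00 28.72 0.00
    endloop
  endfacet
  facet normal -1.0000 0.0000 0.0000
    outer loop
      vertex 0.00 0.00 19.17
      vertex 0.00 28.72 0.00
      vertex 0.00 0.00 0.00
    endloop
  endfacet
  facet normal 1.0000 0.0000 0.0000
    outer loop
      vertex 19.02 0.00 0.00
      vertex 19.02 28.72 0.00
      vertex 19.02 0.00 19.17
    endloop
  endfacet
endsolid part

The G0 Z moves step by Δz≈2.40 mm. The G1 loops shrink linearly with z, so the solid tapers from its base footprint up to z≈19.2. Closing with a flat bottom cap and the tapered top and triangulating gives 8 facets — a wedge (ramp): 19 × 28.7 mm base, rising to 19.2 mm along the y=0 edge and sloping linearly to z=0 at y=28.7.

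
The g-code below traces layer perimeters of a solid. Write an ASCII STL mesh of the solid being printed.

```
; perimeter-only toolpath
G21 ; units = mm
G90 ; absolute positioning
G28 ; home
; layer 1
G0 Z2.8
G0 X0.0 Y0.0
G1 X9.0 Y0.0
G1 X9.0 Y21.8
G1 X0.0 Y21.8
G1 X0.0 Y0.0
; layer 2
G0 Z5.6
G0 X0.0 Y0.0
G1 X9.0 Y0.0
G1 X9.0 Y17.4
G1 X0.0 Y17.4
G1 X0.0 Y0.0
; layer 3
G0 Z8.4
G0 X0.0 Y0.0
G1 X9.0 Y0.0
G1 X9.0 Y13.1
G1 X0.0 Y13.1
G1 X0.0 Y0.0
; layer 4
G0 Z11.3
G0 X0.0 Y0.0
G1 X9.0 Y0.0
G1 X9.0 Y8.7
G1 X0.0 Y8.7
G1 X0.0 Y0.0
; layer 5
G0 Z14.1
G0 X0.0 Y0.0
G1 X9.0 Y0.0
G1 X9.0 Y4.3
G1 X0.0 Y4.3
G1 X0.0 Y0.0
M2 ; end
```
solid part
  facet normal 0.0000 0.0000 -1.0000
    outer loop
      vertex 9.0 26.1 0.0
      vertex 9.0 0.0 0.0
      vertex 0.0 0.0 0.0
    endloop
  endfacet
  facet normal 0.0000 0.0000 -1.0000
    outer loop
      vertex 0.0 26.1 0.0
      vertex 9.0 26.1 0.0
      vertex 0.0 0.0 0.0
    endloop
  endfacet
  facet normal 0.0000 -1.0000 0.0000
    outer loop
      vertex 0.0 0.0 0.0
      vertex 9.0 0.0 0.0
      vertex 9.0 0.0 16.9
    endloop
  endfacet
  facet normal 0.0000 -1.0000 0.0000
    outer loop
      vertex 0.0 0.0 0.0
      vertex 9.0 0.0 16.9
      vertex 0.0 0.0 16.9
    endloop
  endfacet
  facet normal 0.0000 0.5435 0.8394
    outer loop
      vertex 0.0 0.0 16.9
      vertex 9.0 0.0 16.9
      vertex 9.0 26.1 0.0
    endloop
  endfacet
  facet normal 0.0000 0.5435 0.8394
    outer loop
      vertex 0.0 0.0 16.9
      vertex 9.0 26.1 0.0
      vertex 0.0 26.1 0.0
    endloop
  endfacet
  facet normal -1.0000 0.0000 0.0000
    outer loop
      vertex 0.0 0.0 16.9
      vertex 0.0 26.1 0.0
      vertex 0.0 0.0 0.0
    endloop
  endfacet
  facet normal 1.0000 0.0000 0.0000
    outer loop
      vertex 9.0 0.0 0.0
      vertex 9.0 26.1 0.0
      vertex 9.0 0.0 16.9
    endloop
  endfacet
endsolid part

The G0 Z moves step by Δz≈2.8 mm. The G1 loops shrink linearly with z, so the solid tapers from its base footprint up to z≈16.9. Closing with a flat bottom cap and the tapered top and triangulating gives 8 facets — a wedge (ramp): 9 × 26.1 mm base, rising to 16.9 mm along the y=0 edge and sloping linearly to z=0 at y=26.1.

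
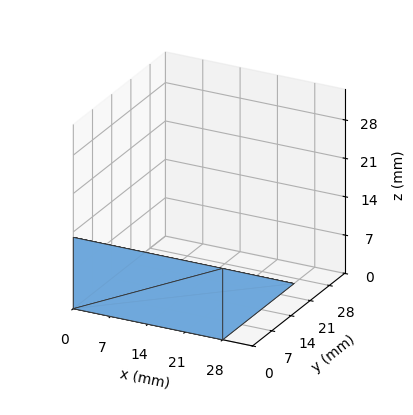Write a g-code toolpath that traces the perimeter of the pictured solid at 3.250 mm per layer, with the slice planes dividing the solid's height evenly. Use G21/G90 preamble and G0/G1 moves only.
Reading the render: the shape is a wedge (ramp): 28 × 26 mm base, rising to 13 mm along the y=0 edge and sloping linearly to z=0 at y=26 (dimensions read to the nearest mm from the axis ticks). For the g-code, the solid's height is divided into equal slices at the stated Δz and each level perimeter traced with G1 moves after a G0 lift.

; perimeter-only toolpath
G21 ; units = mm
G90 ; absolute positioning
G28 ; home
; layer 1
G0 Z3.250
G0 X0.000 Y0.000
G1 X28.000 Y0.000
G1 X28.000 Y19.500
G1 X0.000 Y19.500
G1 X0.000 Y0.000
; layer 2
G0 Z6.500
G0 X0.000 Y0.000
G1 X28.000 Y0.000
G1 X28.000 Y13.000
G1 X0.000 Y13.000
G1 X0.000 Y0.000
; layer 3
G0 Z9.750
G0 X0.000 Y0.000
G1 X28.000 Y0.000
G1 X28.000 Y6.500
G1 X0.000 Y6.500
G1 X0.000 Y0.000
M2 ; end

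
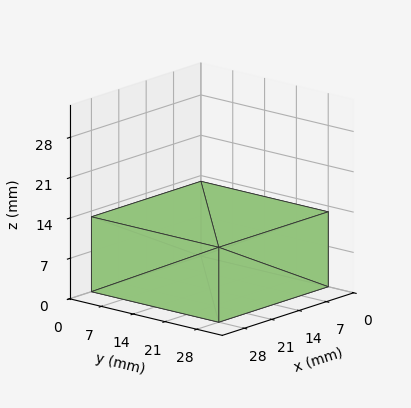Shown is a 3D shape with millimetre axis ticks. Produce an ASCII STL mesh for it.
Reading the render: the shape is a rectangular box, roughly 28 × 28 mm footprint and 13 mm tall (dimensions read to the nearest mm from the axis ticks). For the STL, each face is triangulated and given an outward normal.

solid part
  facet normal 0.0000 0.0000 -1.0000
    outer loop
      vertex 28.0 28.0 0.0
      vertex 28.0 0.0 0.0
      vertex 0.0 0.0 0.0
    endloop
  endfacet
  facet normal 0.0000 0.0000 -1.0000
    outer loop
      vertex 0.0 28.0 0.0
      vertex 28.0 28.0 0.0
      vertex 0.0 0.0 0.0
    endloop
  endfacet
  facet normal 0.0000 0.0000 1.0000
    outer loop
      vertex 0.0 0.0 13.0
      vertex 28.0 0.0 13.0
      vertex 28.0 28.0 13.0
    endloop
  endfacet
  facet normal 0.0000 0.0000 1.0000
    outer loop
      vertex 0.0 0.0 13.0
      vertex 28.0 28.0 13.0
      vertex 0.0 28.0 13.0
    endloop
  endfacet
  facet normal 0.0000 -1.0000 0.0000
    outer loop
      vertex 0.0 0.0 0.0
      vertex 28.0 0.0 0.0
      vertex 28.0 0.0 13.0
    endloop
  endfacet
  facet normal 0.0000 -1.0000 0.0000
    outer loop
      vertex 0.0 0.0 0.0
      vertex 28.0 0.0 13.0
      vertex 0.0 0.0 13.0
    endloop
  endfacet
  facet normal 0.0000 1.0000 0.0000
    outer loop
      vertex 28.0 28.0 13.0
      vertex 28.0 28.0 0.0
      vertex 0.0 28.0 0.0
    endloop
  endfacet
  facet normal 0.0000 1.0000 0.0000
    outer loop
      vertex 0.0 28.0 13.0
      vertex 28.0 28.0 13.0
      vertex 0.0 28.0 0.0
    endloop
  endfacet
  facet normal -1.0000 0.0000 0.0000
    outer loop
      vertex 0.0 28.0 13.0
      vertex 0.0 28.0 0.0
      vertex 0.0 0.0 0.0
    endloop
  endfacet
  facet normal -1.0000 0.0000 0.0000
    outer loop
      vertex 0.0 0.0 13.0
      vertex 0.0 28.0 13.0
      vertex 0.0 0.0 0.0
    endloop
  endfacet
  facet normal 1.0000 0.0000 0.0000
    outer loop
      vertex 28.0 0.0 0.0
      vertex 28.0 28.0 0.0
      vertex 28.0 28.0 13.0
    endloop
  endfacet
  facet normal 1.0000 0.0000 0.0000
    outer loop
      vertex 28.0 0.0 0.0
      vertex 28.0 28.0 13.0
      vertex 28.0 0.0 13.0
    endloop
  endfacet
endsolid part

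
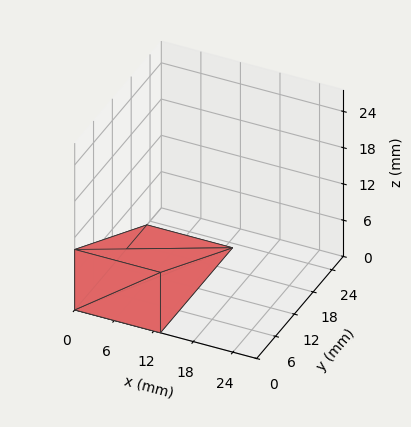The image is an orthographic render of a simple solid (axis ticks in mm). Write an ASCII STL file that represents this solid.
Reading the render: the shape is a wedge (ramp): 13 × 23 mm base, rising to 10 mm along the y=0 edge and sloping linearly to z=0 at y=23 (dimensions read to the nearest mm from the axis ticks). For the STL, each face is triangulated and given an outward normal.

solid part
  facet normal 0.0000 0.0000 -1.0000
    outer loop
      vertex 13.000 23.000 0.000
      vertex 13.000 0.000 0.000
      vertex 0.000 0.000 0.000
    endloop
  endfacet
  facet normal 0.0000 0.0000 -1.0000
    outer loop
      vertex 0.000 23.000 0.000
      vertex 13.000 23.000 0.000
      vertex 0.000 0.000 0.000
    endloop
  endfacet
  facet normal 0.0000 -1.0000 0.0000
    outer loop
      vertex 0.000 0.000 0.000
      vertex 13.000 0.000 0.000
      vertex 13.000 0.000 10.000
    endloop
  endfacet
  facet normal 0.0000 -1.0000 0.0000
    outer loop
      vertex 0.000 0.000 0.000
      vertex 13.000 0.000 10.000
      vertex 0.000 0.000 10.000
    endloop
  endfacet
  facet normal 0.0000 0.3987 0.9171
    outer loop
      vertex 0.000 0.000 10.000
      vertex 13.000 0.000 10.000
      vertex 13.000 23.000 0.000
    endloop
  endfacet
  facet normal 0.0000 0.3987 0.9171
    outer loop
      vertex 0.000 0.000 10.000
      vertex 13.000 23.000 0.000
      vertex 0.000 23.000 0.000
    endloop
  endfacet
  facet normal -1.0000 0.0000 0.0000
    outer loop
      vertex 0.000 0.000 10.000
      vertex 0.000 23.000 0.000
      vertex 0.000 0.000 0.000
    endloop
  endfacet
  facet normal 1.0000 0.0000 0.0000
    outer loop
      vertex 13.000 0.000 0.000
      vertex 13.000 23.000 0.000
      vertex 13.000 0.000 10.000
    endloop
  endfacet
endsolid part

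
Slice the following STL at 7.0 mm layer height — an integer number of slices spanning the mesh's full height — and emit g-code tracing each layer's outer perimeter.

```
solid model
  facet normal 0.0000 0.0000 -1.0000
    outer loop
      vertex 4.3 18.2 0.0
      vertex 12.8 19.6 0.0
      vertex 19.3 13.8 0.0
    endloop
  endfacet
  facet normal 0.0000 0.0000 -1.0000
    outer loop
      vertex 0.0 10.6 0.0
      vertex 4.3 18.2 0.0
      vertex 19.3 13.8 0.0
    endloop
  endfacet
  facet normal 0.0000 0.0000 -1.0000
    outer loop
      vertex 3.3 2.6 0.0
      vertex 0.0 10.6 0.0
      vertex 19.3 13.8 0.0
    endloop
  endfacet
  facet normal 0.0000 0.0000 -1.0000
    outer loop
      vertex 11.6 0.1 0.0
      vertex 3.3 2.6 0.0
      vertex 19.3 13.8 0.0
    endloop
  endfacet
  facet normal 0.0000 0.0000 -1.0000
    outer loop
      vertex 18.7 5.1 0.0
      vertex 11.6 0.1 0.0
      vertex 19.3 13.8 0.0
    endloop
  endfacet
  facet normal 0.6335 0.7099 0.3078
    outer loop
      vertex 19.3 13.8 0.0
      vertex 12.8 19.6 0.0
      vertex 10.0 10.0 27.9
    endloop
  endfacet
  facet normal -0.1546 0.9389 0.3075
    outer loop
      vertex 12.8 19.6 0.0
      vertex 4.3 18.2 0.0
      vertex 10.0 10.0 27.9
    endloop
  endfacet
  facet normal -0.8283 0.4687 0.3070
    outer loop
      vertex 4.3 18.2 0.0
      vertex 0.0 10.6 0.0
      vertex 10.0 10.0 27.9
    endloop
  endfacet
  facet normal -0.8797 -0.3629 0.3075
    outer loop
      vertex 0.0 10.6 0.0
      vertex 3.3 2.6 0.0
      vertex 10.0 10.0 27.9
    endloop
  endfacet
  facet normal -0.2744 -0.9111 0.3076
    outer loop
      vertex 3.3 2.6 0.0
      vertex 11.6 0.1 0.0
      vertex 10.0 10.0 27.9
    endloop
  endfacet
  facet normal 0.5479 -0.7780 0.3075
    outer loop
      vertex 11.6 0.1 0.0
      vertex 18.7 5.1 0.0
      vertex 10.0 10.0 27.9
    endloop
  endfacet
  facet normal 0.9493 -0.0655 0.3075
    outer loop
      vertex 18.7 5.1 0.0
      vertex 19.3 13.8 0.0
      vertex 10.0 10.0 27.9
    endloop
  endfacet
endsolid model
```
; perimeter-only toolpath
G21 ; units = mm
G90 ; absolute positioning
G28 ; home
; layer 1
G0 Z7.0
G0 X17.0 Y12.9
G1 X12.1 Y17.2
G1 X5.7 Y16.1
G1 X2.5 Y10.4
G1 X5.0 Y4.5
G1 X11.2 Y2.6
G1 X16.5 Y6.3
G1 X17.0 Y12.9
; layer 2
G0 Z13.9
G0 X14.7 Y11.9
G1 X11.4 Y14.8
G1 X7.2 Y14.1
G1 X5.0 Y10.3
G1 X6.7 Y6.3
G1 X10.8 Y5.0
G1 X14.3 Y7.5
G1 X14.7 Y11.9
; layer 3
G0 Z20.9
G0 X12.3 Y11.0
G1 X10.7 Y12.4
G1 X8.6 Y12.1
G1 X7.5 Y10.2
G1 X8.3 Y8.1
G1 X10.4 Y7.5
G1 X12.2 Y8.8
G1 X12.3 Y11.0
M2 ; end

The solid is a regular 7-sided pyramid, base circumscribed radius ≈ 10 mm, apex at z ≈ 27.9 mm. Slicing at Δz = 7.0 mm — 4 equal slices spanning the solid's height, so layer i sits at z = i·h/4 — gives 3 non-empty perimeters. Each is a 7-segment closed polygon; G0 lifts to the layer z and rapids to the start vertex, then G1 traces the edges. The cross-section shrinks linearly with z (the slice at the apex is degenerate and omitted).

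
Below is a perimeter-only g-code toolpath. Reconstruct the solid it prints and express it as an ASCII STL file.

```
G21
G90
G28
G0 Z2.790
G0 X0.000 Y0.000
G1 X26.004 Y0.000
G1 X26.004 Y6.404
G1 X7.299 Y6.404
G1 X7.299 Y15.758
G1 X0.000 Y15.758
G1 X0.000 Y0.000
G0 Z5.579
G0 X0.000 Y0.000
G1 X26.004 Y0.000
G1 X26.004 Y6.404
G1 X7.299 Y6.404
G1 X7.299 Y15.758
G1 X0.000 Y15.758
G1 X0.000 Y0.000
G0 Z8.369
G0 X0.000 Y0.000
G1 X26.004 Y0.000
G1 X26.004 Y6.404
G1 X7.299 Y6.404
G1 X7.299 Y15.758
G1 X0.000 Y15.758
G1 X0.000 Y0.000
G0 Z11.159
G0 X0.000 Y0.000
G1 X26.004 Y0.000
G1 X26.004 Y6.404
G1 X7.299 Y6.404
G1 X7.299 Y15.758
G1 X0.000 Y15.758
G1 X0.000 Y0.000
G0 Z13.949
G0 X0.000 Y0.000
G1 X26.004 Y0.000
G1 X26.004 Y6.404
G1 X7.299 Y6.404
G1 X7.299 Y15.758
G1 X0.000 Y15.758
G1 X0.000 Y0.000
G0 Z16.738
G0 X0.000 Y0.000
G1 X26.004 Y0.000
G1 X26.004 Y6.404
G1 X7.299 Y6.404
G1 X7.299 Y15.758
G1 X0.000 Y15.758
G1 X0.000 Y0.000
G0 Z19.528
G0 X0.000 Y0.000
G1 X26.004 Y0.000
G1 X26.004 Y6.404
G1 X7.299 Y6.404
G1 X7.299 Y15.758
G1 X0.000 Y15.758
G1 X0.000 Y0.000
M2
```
solid part
  facet normal 0.0000 0.0000 -1.0000
    outer loop
      vertex 26.004 6.404 0.000
      vertex 26.004 0.000 0.000
      vertex 0.000 0.000 0.000
    endloop
  endfacet
  facet normal 0.0000 0.0000 -1.0000
    outer loop
      vertex 7.299 6.404 0.000
      vertex 26.004 6.404 0.000
      vertex 0.000 0.000 0.000
    endloop
  endfacet
  facet normal 0.0000 0.0000 -1.0000
    outer loop
      vertex 7.299 15.758 0.000
      vertex 7.299 6.404 0.000
      vertex 0.000 0.000 0.000
    endloop
  endfacet
  facet normal 0.0000 0.0000 -1.0000
    outer loop
      vertex 0.000 15.758 0.000
      vertex 7.299 15.758 0.000
      vertex 0.000 0.000 0.000
    endloop
  endfacet
  facet normal 0.0000 0.0000 1.0000
    outer loop
      vertex 0.000 0.000 19.528
      vertex 26.004 0.000 19.528
      vertex 26.004 6.404 19.528
    endloop
  endfacet
  facet normal 0.0000 0.0000 1.0000
    outer loop
      vertex 0.000 0.000 19.528
      vertex 26.004 6.404 19.528
      vertex 7.299 6.404 19.528
    endloop
  endfacet
  facet normal 0.0000 0.0000 1.0000
    outer loop
      vertex 0.000 0.000 19.528
      vertex 7.299 6.404 19.528
      vertex 7.299 15.758 19.528
    endloop
  endfacet
  facet normal 0.0000 0.0000 1.0000
    outer loop
      vertex 0.000 0.000 19.528
      vertex 7.299 15.758 19.528
      vertex 0.000 15.758 19.528
    endloop
  endfacet
  facet normal 0.0000 -1.0000 0.0000
    outer loop
      vertex 0.000 0.000 0.000
      vertex 26.004 0.000 0.000
      vertex 26.004 0.000 19.528
    endloop
  endfacet
  facet normal 0.0000 -1.0000 0.0000
    outer loop
      vertex 0.000 0.000 0.000
      vertex 26.004 0.000 19.528
      vertex 0.000 0.000 19.528
    endloop
  endfacet
  facet normal 1.0000 0.0000 0.0000
    outer loop
      vertex 26.004 0.000 0.000
      vertex 26.004 6.404 0.000
      vertex 26.004 6.404 19.528
    endloop
  endfacet
  facet normal 1.0000 0.0000 0.0000
    outer loop
      vertex 26.004 0.000 0.000
      vertex 26.004 6.404 19.528
      vertex 26.004 0.000 19.528
    endloop
  endfacet
  facet normal 0.0000 1.0000 0.0000
    outer loop
      vertex 26.004 6.404 0.000
      vertex 7.299 6.404 0.000
      vertex 7.299 6.404 19.528
    endloop
  endfacet
  facet normal 0.0000 1.0000 0.0000
    outer loop
      vertex 26.004 6.404 0.000
      vertex 7.299 6.404 19.528
      vertex 26.004 6.404 19.528
    endloop
  endfacet
  facet normal 1.0000 0.0000 0.0000
    outer loop
      vertex 7.299 6.404 0.000
      vertex 7.299 15.758 0.000
      vertex 7.299 15.758 19.528
    endloop
  endfacet
  facet normal 1.0000 0.0000 0.0000
    outer loop
      vertex 7.299 6.404 0.000
      vertex 7.299 15.758 19.528
      vertex 7.299 6.404 19.528
    endloop
  endfacet
  facet normal 0.0000 1.0000 0.0000
    outer loop
      vertex 7.299 15.758 0.000
      vertex 0.000 15.758 0.000
      vertex 0.000 15.758 19.528
    endloop
  endfacet
  facet normal 0.0000 1.0000 0.0000
    outer loop
      vertex 7.299 15.758 0.000
      vertex 0.000 15.758 19.528
      vertex 7.299 15.758 19.528
    endloop
  endfacet
  facet normal -1.0000 0.0000 0.0000
    outer loop
      vertex 0.000 15.758 0.000
      vertex 0.000 0.000 0.000
      vertex 0.000 0.000 19.528
    endloop
  endfacet
  facet normal -1.0000 0.0000 0.0000
    outer loop
      vertex 0.000 15.758 0.000
      vertex 0.000 0.000 19.528
      vertex 0.000 15.758 19.528
    endloop
  endfacet
endsolid part

The G0 Z moves step by Δz≈2.790 mm. Every layer's G1 loop is the same polygon, so the solid is a straight extrusion of it from z=0 to z≈19.5. Closing with flat bottom and top caps and triangulating gives 20 facets — an L-shaped prism: outer 26 × 15.8 mm, arm thicknesses ≈ 6.4 mm (horizontal) and 7.3 mm (vertical), extruded 19.5 mm in z.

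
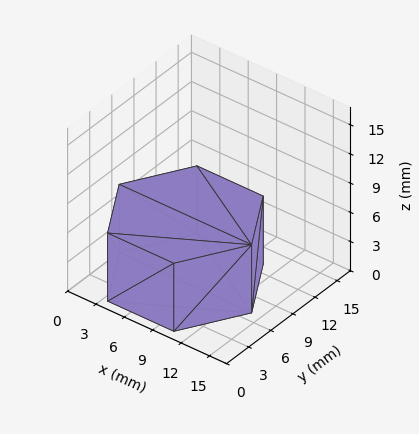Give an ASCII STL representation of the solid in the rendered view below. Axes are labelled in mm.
Reading the render: the shape is a regular 6-sided prism (a cylinder approximated with 6 flat sides), circumscribed radius ≈ 7 mm, height ≈ 7 mm (dimensions read to the nearest mm from the axis ticks). For the STL, each face is triangulated and given an outward normal.

solid part
  facet normal 0.0000 0.0000 -1.0000
    outer loop
      vertex 3.500 13.062 0.000
      vertex 10.500 13.062 0.000
      vertex 14.000 7.000 0.000
    endloop
  endfacet
  facet normal 0.0000 0.0000 -1.0000
    outer loop
      vertex 0.000 7.000 0.000
      vertex 3.500 13.062 0.000
      vertex 14.000 7.000 0.000
    endloop
  endfacet
  facet normal 0.0000 0.0000 -1.0000
    outer loop
      vertex 3.500 0.938 0.000
      vertex 0.000 7.000 0.000
      vertex 14.000 7.000 0.000
    endloop
  endfacet
  facet normal 0.0000 0.0000 -1.0000
    outer loop
      vertex 10.500 0.938 0.000
      vertex 3.500 0.938 0.000
      vertex 14.000 7.000 0.000
    endloop
  endfacet
  facet normal 0.0000 0.0000 1.0000
    outer loop
      vertex 14.000 7.000 7.000
      vertex 10.500 13.062 7.000
      vertex 3.500 13.062 7.000
    endloop
  endfacet
  facet normal 0.0000 0.0000 1.0000
    outer loop
      vertex 14.000 7.000 7.000
      vertex 3.500 13.062 7.000
      vertex 0.000 7.000 7.000
    endloop
  endfacet
  facet normal 0.0000 0.0000 1.0000
    outer loop
      vertex 14.000 7.000 7.000
      vertex 0.000 7.000 7.000
      vertex 3.500 0.938 7.000
    endloop
  endfacet
  facet normal 0.0000 0.0000 1.0000
    outer loop
      vertex 14.000 7.000 7.000
      vertex 3.500 0.938 7.000
      vertex 10.500 0.938 7.000
    endloop
  endfacet
  facet normal 0.8660 0.5000 0.0000
    outer loop
      vertex 14.000 7.000 0.000
      vertex 10.500 13.062 0.000
      vertex 10.500 13.062 7.000
    endloop
  endfacet
  facet normal 0.8660 0.5000 0.0000
    outer loop
      vertex 14.000 7.000 0.000
      vertex 10.500 13.062 7.000
      vertex 14.000 7.000 7.000
    endloop
  endfacet
  facet normal 0.0000 1.0000 0.0000
    outer loop
      vertex 10.500 13.062 0.000
      vertex 3.500 13.062 0.000
      vertex 3.500 13.062 7.000
    endloop
  endfacet
  facet normal 0.0000 1.0000 0.0000
    outer loop
      vertex 10.500 13.062 0.000
      vertex 3.500 13.062 7.000
      vertex 10.500 13.062 7.000
    endloop
  endfacet
  facet normal -0.8660 0.5000 0.0000
    outer loop
      vertex 3.500 13.062 0.000
      vertex 0.000 7.000 0.000
      vertex 0.000 7.000 7.000
    endloop
  endfacet
  facet normal -0.8660 0.5000 0.0000
    outer loop
      vertex 3.500 13.062 0.000
      vertex 0.000 7.000 7.000
      vertex 3.500 13.062 7.000
    endloop
  endfacet
  facet normal -0.8660 -0.5000 0.0000
    outer loop
      vertex 0.000 7.000 0.000
      vertex 3.500 0.938 0.000
      vertex 3.500 0.938 7.000
    endloop
  endfacet
  facet normal -0.8660 -0.5000 0.0000
    outer loop
      vertex 0.000 7.000 0.000
      vertex 3.500 0.938 7.000
      vertex 0.000 7.000 7.000
    endloop
  endfacet
  facet normal 0.0000 -1.0000 0.0000
    outer loop
      vertex 3.500 0.938 0.000
      vertex 10.500 0.938 0.000
      vertex 10.500 0.938 7.000
    endloop
  endfacet
  facet normal 0.0000 -1.0000 0.0000
    outer loop
      vertex 3.500 0.938 0.000
      vertex 10.500 0.938 7.000
      vertex 3.500 0.938 7.000
    endloop
  endfacet
  facet normal 0.8660 -0.5000 0.0000
    outer loop
      vertex 10.500 0.938 0.000
      vertex 14.000 7.000 0.000
      vertex 14.000 7.000 7.000
    endloop
  endfacet
  facet normal 0.8660 -0.5000 0.0000
    outer loop
      vertex 10.500 0.938 0.000
      vertex 14.000 7.000 7.000
      vertex 10.500 0.938 7.000
    endloop
  endfacet
endsolid part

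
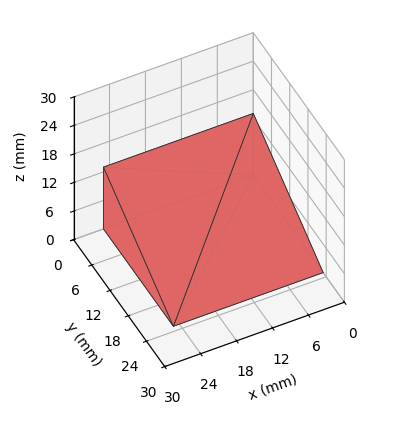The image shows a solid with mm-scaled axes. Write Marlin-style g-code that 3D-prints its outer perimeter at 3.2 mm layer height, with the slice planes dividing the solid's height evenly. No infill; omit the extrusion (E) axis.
Reading the render: the shape is a wedge (ramp): 25 × 23 mm base, rising to 13 mm along the y=0 edge and sloping linearly to z=0 at y=23 (dimensions read to the nearest mm from the axis ticks). For the g-code, the solid's height is divided into equal slices at the stated Δz and each level perimeter traced with G1 moves after a G0 lift.

; perimeter-only toolpath
G21 ; units = mm
G90 ; absolute positioning
G28 ; home
; layer 1
G0 Z3.2
G0 X0.0 Y0.0
G1 X25.0 Y0.0
G1 X25.0 Y17.2
G1 X0.0 Y17.2
G1 X0.0 Y0.0
; layer 2
G0 Z6.5
G0 X0.0 Y0.0
G1 X25.0 Y0.0
G1 X25.0 Y11.5
G1 X0.0 Y11.5
G1 X0.0 Y0.0
; layer 3
G0 Z9.8
G0 X0.0 Y0.0
G1 X25.0 Y0.0
G1 X25.0 Y5.8
G1 X0.0 Y5.8
G1 X0.0 Y0.0
M2 ; end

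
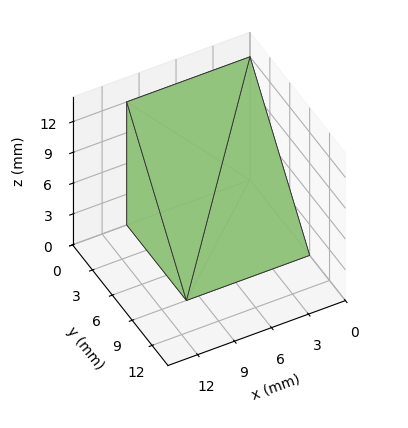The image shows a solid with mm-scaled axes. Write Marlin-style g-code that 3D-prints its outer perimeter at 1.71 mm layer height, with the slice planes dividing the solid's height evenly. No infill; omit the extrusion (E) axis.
Reading the render: the shape is a wedge (ramp): 10 × 9 mm base, rising to 12 mm along the y=0 edge and sloping linearly to z=0 at y=9 (dimensions read to the nearest mm from the axis ticks). For the g-code, the solid's height is divided into equal slices at the stated Δz and each level perimeter traced with G1 moves after a G0 lift.

; perimeter-only toolpath
G21 ; units = mm
G90 ; absolute positioning
G28 ; home
; layer 1
G0 Z1.71
G0 X0.00 Y0.00
G1 X10.00 Y0.00
G1 X10.00 Y7.71
G1 X0.00 Y7.71
G1 X0.00 Y0.00
; layer 2
G0 Z3.43
G0 X0.00 Y0.00
G1 X10.00 Y0.00
G1 X10.00 Y6.43
G1 X0.00 Y6.43
G1 X0.00 Y0.00
; layer 3
G0 Z5.14
G0 X0.00 Y0.00
G1 X10.00 Y0.00
G1 X10.00 Y5.14
G1 X0.00 Y5.14
G1 X0.00 Y0.00
; layer 4
G0 Z6.86
G0 X0.00 Y0.00
G1 X10.00 Y0.00
G1 X10.00 Y3.86
G1 X0.00 Y3.86
G1 X0.00 Y0.00
; layer 5
G0 Z8.57
G0 X0.00 Y0.00
G1 X10.00 Y0.00
G1 X10.00 Y2.57
G1 X0.00 Y2.57
G1 X0.00 Y0.00
; layer 6
G0 Z10.29
G0 X0.00 Y0.00
G1 X10.00 Y0.00
G1 X10.00 Y1.29
G1 X0.00 Y1.29
G1 X0.00 Y0.00
M2 ; end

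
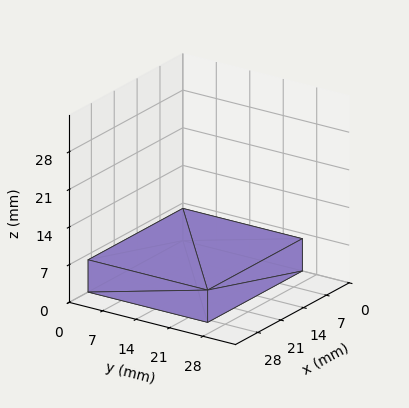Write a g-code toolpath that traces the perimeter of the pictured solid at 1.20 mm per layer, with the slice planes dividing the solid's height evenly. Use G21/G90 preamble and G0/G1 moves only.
Reading the render: the shape is a rectangular box, roughly 29 × 25 mm footprint and 6 mm tall (dimensions read to the nearest mm from the axis ticks). For the g-code, the solid's height is divided into equal slices at the stated Δz and each level perimeter traced with G1 moves after a G0 lift.

; perimeter-only toolpath
G21 ; units = mm
G90 ; absolute positioning
G28 ; home
; layer 1
G0 Z1.20
G0 X0.00 Y0.00
G1 X29.00 Y0.00
G1 X29.00 Y25.00
G1 X0.00 Y25.00
G1 X0.00 Y0.00
; layer 2
G0 Z2.40
G0 X0.00 Y0.00
G1 X29.00 Y0.00
G1 X29.00 Y25.00
G1 X0.00 Y25.00
G1 X0.00 Y0.00
; layer 3
G0 Z3.60
G0 X0.00 Y0.00
G1 X29.00 Y0.00
G1 X29.00 Y25.00
G1 X0.00 Y25.00
G1 X0.00 Y0.00
; layer 4
G0 Z4.80
G0 X0.00 Y0.00
G1 X29.00 Y0.00
G1 X29.00 Y25.00
G1 X0.00 Y25.00
G1 X0.00 Y0.00
; layer 5
G0 Z6.00
G0 X0.00 Y0.00
G1 X29.00 Y0.00
G1 X29.00 Y25.00
G1 X0.00 Y25.00
G1 X0.00 Y0.00
M2 ; end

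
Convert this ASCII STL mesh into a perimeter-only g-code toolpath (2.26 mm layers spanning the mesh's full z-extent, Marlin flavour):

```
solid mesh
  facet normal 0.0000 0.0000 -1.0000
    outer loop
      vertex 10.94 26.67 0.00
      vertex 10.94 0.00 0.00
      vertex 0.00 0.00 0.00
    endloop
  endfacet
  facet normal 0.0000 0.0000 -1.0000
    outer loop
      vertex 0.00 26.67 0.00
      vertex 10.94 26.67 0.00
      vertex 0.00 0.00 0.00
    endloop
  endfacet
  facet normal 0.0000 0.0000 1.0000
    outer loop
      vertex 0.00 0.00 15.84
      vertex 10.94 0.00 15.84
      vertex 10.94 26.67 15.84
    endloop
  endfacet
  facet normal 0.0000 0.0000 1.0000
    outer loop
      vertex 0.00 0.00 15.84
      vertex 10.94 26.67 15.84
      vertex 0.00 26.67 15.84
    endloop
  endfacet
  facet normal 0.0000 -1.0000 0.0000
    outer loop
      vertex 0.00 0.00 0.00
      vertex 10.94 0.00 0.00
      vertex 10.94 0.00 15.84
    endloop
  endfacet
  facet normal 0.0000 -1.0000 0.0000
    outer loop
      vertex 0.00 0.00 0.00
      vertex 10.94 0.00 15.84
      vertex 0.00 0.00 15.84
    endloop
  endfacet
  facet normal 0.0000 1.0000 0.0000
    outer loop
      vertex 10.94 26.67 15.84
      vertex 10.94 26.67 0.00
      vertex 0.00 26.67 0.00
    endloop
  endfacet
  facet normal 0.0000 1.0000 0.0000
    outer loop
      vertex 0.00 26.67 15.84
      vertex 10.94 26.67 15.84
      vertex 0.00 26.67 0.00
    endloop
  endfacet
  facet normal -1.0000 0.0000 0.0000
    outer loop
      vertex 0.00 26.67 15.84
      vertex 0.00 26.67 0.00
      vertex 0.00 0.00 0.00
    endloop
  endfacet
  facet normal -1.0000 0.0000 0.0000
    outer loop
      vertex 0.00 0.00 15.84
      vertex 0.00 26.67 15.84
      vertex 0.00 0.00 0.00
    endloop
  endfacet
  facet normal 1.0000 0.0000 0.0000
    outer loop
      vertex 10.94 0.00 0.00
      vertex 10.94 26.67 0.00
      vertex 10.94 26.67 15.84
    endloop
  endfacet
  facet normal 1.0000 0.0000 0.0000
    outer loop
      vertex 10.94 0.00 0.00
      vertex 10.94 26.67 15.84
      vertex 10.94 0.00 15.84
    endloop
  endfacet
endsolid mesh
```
; perimeter-only toolpath
G21 ; units = mm
G90 ; absolute positioning
G28 ; home
; layer 1
G0 Z2.26
G0 X0.00 Y0.00
G1 X10.94 Y0.00
G1 X10.94 Y26.67
G1 X0.00 Y26.67
G1 X0.00 Y0.00
; layer 2
G0 Z4.53
G0 X0.00 Y0.00
G1 X10.94 Y0.00
G1 X10.94 Y26.67
G1 X0.00 Y26.67
G1 X0.00 Y0.00
; layer 3
G0 Z6.79
G0 X0.00 Y0.00
G1 X10.94 Y0.00
G1 X10.94 Y26.67
G1 X0.00 Y26.67
G1 X0.00 Y0.00
; layer 4
G0 Z9.05
G0 X0.00 Y0.00
G1 X10.94 Y0.00
G1 X10.94 Y26.67
G1 X0.00 Y26.67
G1 X0.00 Y0.00
; layer 5
G0 Z11.31
G0 X0.00 Y0.00
G1 X10.94 Y0.00
G1 X10.94 Y26.67
G1 X0.00 Y26.67
G1 X0.00 Y0.00
; layer 6
G0 Z13.58
G0 X0.00 Y0.00
G1 X10.94 Y0.00
G1 X10.94 Y26.67
G1 X0.00 Y26.67
G1 X0.00 Y0.00
; layer 7
G0 Z15.84
G0 X0.00 Y0.00
G1 X10.94 Y0.00
G1 X10.94 Y26.67
G1 X0.00 Y26.67
G1 X0.00 Y0.00
M2 ; end

The solid is a rectangular box, roughly 10.9 × 26.7 mm footprint and 15.8 mm tall. Slicing at Δz = 2.26 mm — 7 equal slices spanning the solid's height, so layer i sits at z = i·h/7 — gives 7 non-empty perimeters. Each is a 4-segment closed polygon; G0 lifts to the layer z and rapids to the start vertex, then G1 traces the edges.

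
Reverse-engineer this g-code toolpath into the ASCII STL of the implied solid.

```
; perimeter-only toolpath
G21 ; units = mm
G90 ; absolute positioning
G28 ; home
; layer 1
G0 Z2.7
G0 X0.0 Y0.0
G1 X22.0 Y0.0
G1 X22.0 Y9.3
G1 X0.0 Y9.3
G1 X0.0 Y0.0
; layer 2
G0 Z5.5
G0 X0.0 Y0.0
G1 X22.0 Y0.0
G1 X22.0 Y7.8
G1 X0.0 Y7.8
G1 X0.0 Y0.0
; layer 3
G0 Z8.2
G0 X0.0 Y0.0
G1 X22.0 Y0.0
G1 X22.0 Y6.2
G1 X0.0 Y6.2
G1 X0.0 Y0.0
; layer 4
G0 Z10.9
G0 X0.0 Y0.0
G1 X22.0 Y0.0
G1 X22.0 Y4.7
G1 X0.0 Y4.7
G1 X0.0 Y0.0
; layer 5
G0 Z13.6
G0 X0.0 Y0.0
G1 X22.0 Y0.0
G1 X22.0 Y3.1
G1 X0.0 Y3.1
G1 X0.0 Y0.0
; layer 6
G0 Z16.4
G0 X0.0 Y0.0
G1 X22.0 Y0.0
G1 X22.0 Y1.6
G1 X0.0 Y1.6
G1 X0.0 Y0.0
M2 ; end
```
solid part
  facet normal 0.0000 0.0000 -1.0000
    outer loop
      vertex 22.0 10.9 0.0
      vertex 22.0 0.0 0.0
      vertex 0.0 0.0 0.0
    endloop
  endfacet
  facet normal 0.0000 0.0000 -1.0000
    outer loop
      vertex 0.0 10.9 0.0
      vertex 22.0 10.9 0.0
      vertex 0.0 0.0 0.0
    endloop
  endfacet
  facet normal 0.0000 -1.0000 0.0000
    outer loop
      vertex 0.0 0.0 0.0
      vertex 22.0 0.0 0.0
      vertex 22.0 0.0 19.1
    endloop
  endfacet
  facet normal 0.0000 -1.0000 0.0000
    outer loop
      vertex 0.0 0.0 0.0
      vertex 22.0 0.0 19.1
      vertex 0.0 0.0 19.1
    endloop
  endfacet
  facet normal 0.0000 0.8685 0.4956
    outer loop
      vertex 0.0 0.0 19.1
      vertex 22.0 0.0 19.1
      vertex 22.0 10.9 0.0
    endloop
  endfacet
  facet normal 0.0000 0.8685 0.4956
    outer loop
      vertex 0.0 0.0 19.1
      vertex 22.0 10.9 0.0
      vertex 0.0 10.9 0.0
    endloop
  endfacet
  facet normal -1.0000 0.0000 0.0000
    outer loop
      vertex 0.0 0.0 19.1
      vertex 0.0 10.9 0.0
      vertex 0.0 0.0 0.0
    endloop
  endfacet
  facet normal 1.0000 0.0000 0.0000
    outer loop
      vertex 22.0 0.0 0.0
      vertex 22.0 10.9 0.0
      vertex 22.0 0.0 19.1
    endloop
  endfacet
endsolid part

The G0 Z moves step by Δz≈2.7 mm. The G1 loops shrink linearly with z, so the solid tapers from its base footprint up to z≈19.1. Closing with a flat bottom cap and the tapered top and triangulating gives 8 facets — a wedge (ramp): 22 × 10.9 mm base, rising to 19.1 mm along the y=0 edge and sloping linearly to z=0 at y=10.9.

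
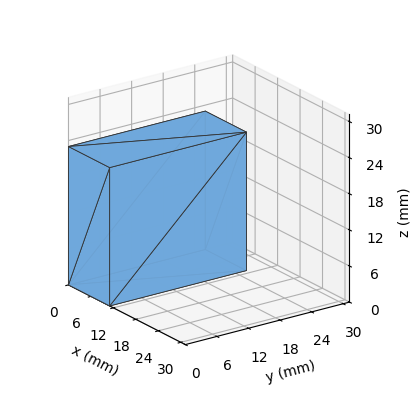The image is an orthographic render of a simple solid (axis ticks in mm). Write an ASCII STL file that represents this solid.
Reading the render: the shape is a rectangular box, roughly 11 × 26 mm footprint and 23 mm tall (dimensions read to the nearest mm from the axis ticks). For the STL, each face is triangulated and given an outward normal.

solid part
  facet normal 0.0000 0.0000 -1.0000
    outer loop
      vertex 11.000 26.000 0.000
      vertex 11.000 0.000 0.000
      vertex 0.000 0.000 0.000
    endloop
  endfacet
  facet normal 0.0000 0.0000 -1.0000
    outer loop
      vertex 0.000 26.000 0.000
      vertex 11.000 26.000 0.000
      vertex 0.000 0.000 0.000
    endloop
  endfacet
  facet normal 0.0000 0.0000 1.0000
    outer loop
      vertex 0.000 0.000 23.000
      vertex 11.000 0.000 23.000
      vertex 11.000 26.000 23.000
    endloop
  endfacet
  facet normal 0.0000 0.0000 1.0000
    outer loop
      vertex 0.000 0.000 23.000
      vertex 11.000 26.000 23.000
      vertex 0.000 26.000 23.000
    endloop
  endfacet
  facet normal 0.0000 -1.0000 0.0000
    outer loop
      vertex 0.000 0.000 0.000
      vertex 11.000 0.000 0.000
      vertex 11.000 0.000 23.000
    endloop
  endfacet
  facet normal 0.0000 -1.0000 0.0000
    outer loop
      vertex 0.000 0.000 0.000
      vertex 11.000 0.000 23.000
      vertex 0.000 0.000 23.000
    endloop
  endfacet
  facet normal 0.0000 1.0000 0.0000
    outer loop
      vertex 11.000 26.000 23.000
      vertex 11.000 26.000 0.000
      vertex 0.000 26.000 0.000
    endloop
  endfacet
  facet normal 0.0000 1.0000 0.0000
    outer loop
      vertex 0.000 26.000 23.000
      vertex 11.000 26.000 23.000
      vertex 0.000 26.000 0.000
    endloop
  endfacet
  facet normal -1.0000 0.0000 0.0000
    outer loop
      vertex 0.000 26.000 23.000
      vertex 0.000 26.000 0.000
      vertex 0.000 0.000 0.000
    endloop
  endfacet
  facet normal -1.0000 0.0000 0.0000
    outer loop
      vertex 0.000 0.000 23.000
      vertex 0.000 26.000 23.000
      vertex 0.000 0.000 0.000
    endloop
  endfacet
  facet normal 1.0000 0.0000 0.0000
    outer loop
      vertex 11.000 0.000 0.000
      vertex 11.000 26.000 0.000
      vertex 11.000 26.000 23.000
    endloop
  endfacet
  facet normal 1.0000 0.0000 0.0000
    outer loop
      vertex 11.000 0.000 0.000
      vertex 11.000 26.000 23.000
      vertex 11.000 0.000 23.000
    endloop
  endfacet
endsolid part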